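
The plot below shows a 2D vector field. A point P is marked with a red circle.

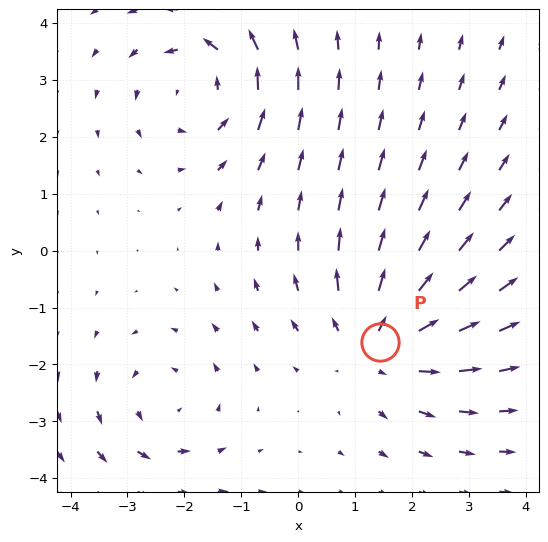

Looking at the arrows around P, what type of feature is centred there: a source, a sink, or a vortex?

At P (1.4, -1.6) the arrows spread outward. Divergence about +4, curl ≈0 — positive divergence with near-zero curl is a source.

source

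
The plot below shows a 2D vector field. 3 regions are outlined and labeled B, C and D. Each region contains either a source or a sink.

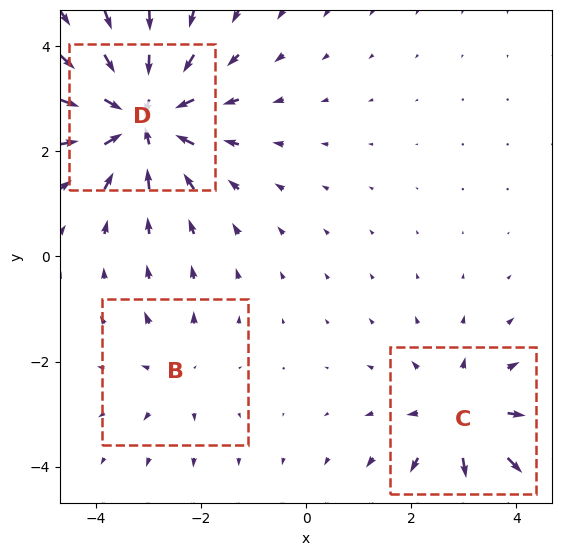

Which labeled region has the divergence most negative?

D

Divergence at each region's feature centre — B: about +2, C: about +3, D: about -5. Region D is most negative.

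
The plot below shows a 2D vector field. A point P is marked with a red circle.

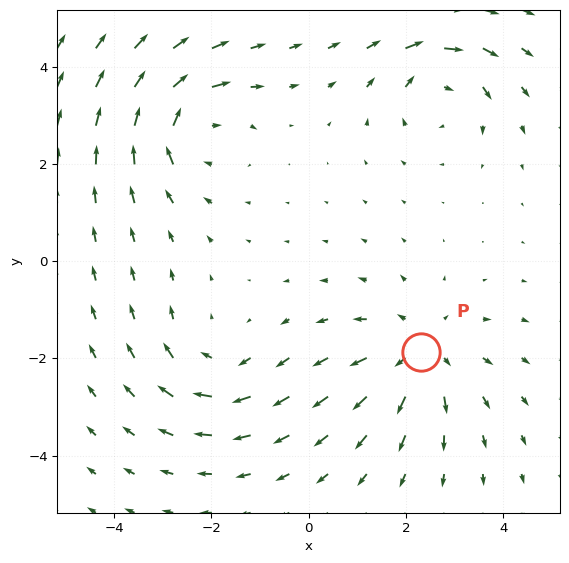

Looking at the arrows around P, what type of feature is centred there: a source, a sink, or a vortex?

source

At P (2.3, -1.9) the arrows spread outward. Divergence about +4, curl ≈0 — positive divergence with near-zero curl is a source.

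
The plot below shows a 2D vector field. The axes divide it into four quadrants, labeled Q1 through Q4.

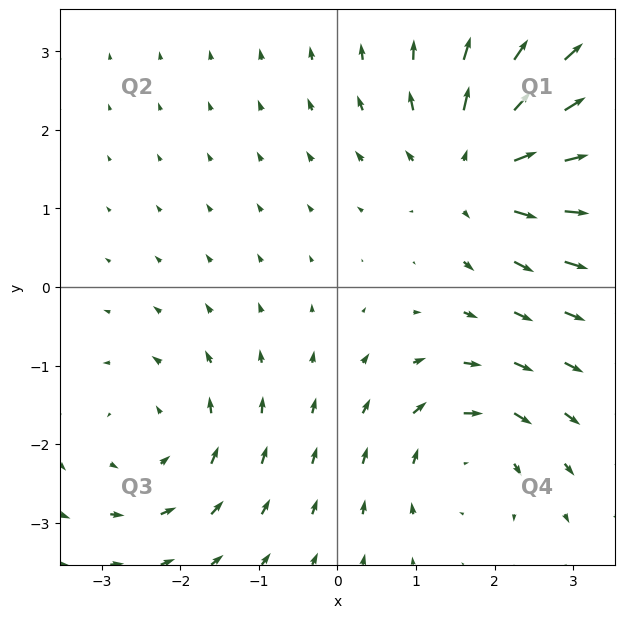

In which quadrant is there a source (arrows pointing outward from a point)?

Q1

The source sits at approximately (1.8, 1.5), which lies in quadrant Q1. The divergence there is about +5, positive as expected for a source.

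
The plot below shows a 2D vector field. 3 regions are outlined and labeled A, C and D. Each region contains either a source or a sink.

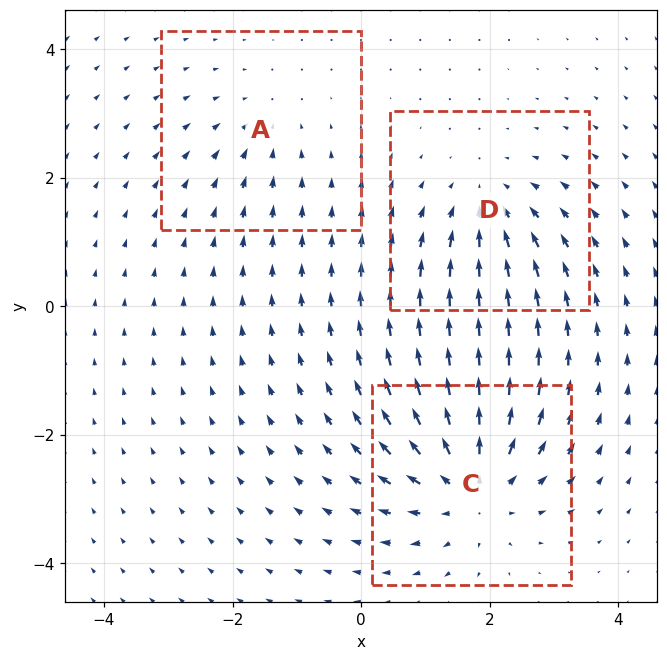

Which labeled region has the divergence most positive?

C

Divergence at each region's feature centre — A: about -2, C: about +5, D: about -3. Region C is most positive.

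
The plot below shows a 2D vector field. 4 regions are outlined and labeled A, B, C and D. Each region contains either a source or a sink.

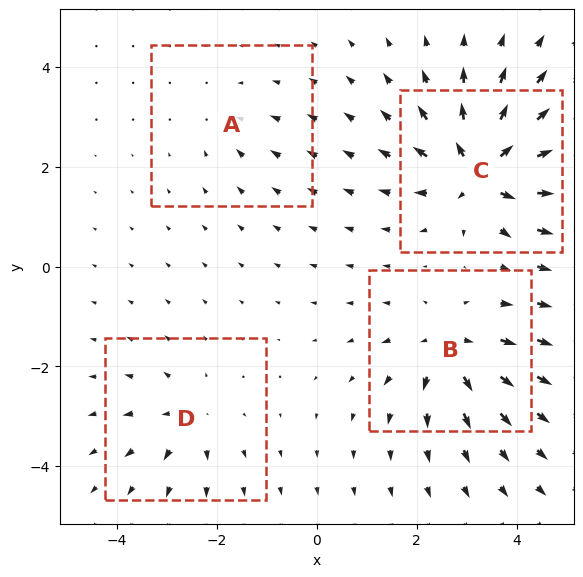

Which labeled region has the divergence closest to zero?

A

Divergence at each region's feature centre — A: about -2, B: about +6, C: about +9, D: about +4. Region A is closest to zero.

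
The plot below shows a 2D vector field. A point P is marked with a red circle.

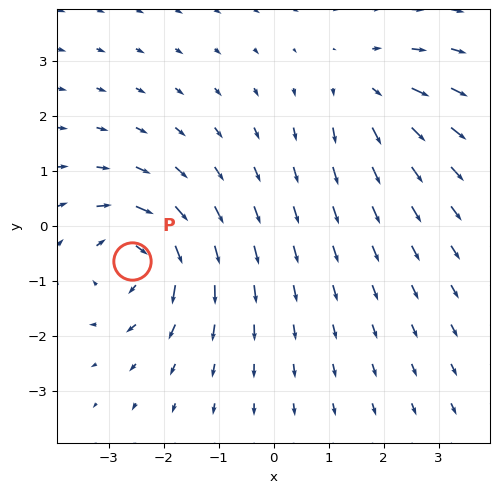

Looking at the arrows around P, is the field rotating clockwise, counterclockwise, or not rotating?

clockwise

Near P at (-2.6, -0.6) the arrows circulate clockwise. The curl (z-component) there is about -5; negative curl means clockwise rotation.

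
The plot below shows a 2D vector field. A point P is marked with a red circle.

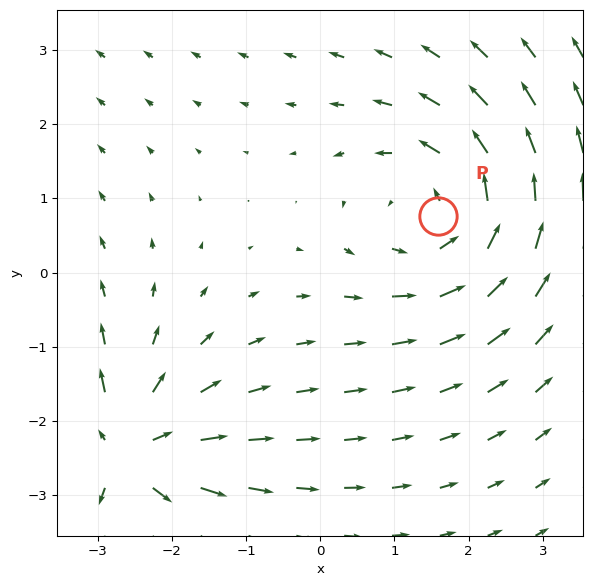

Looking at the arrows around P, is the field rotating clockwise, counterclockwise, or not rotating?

Near P at (1.6, 0.8) the arrows circulate counterclockwise. The curl (z-component) there is about +3; positive curl means counterclockwise rotation.

counterclockwise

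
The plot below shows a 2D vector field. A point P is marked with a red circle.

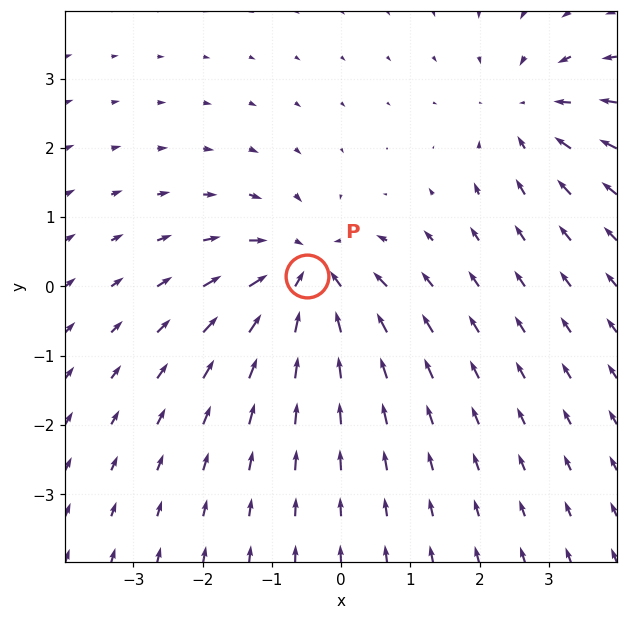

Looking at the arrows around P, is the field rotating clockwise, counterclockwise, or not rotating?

Near P at (-0.5, 0.1) the arrows show no circulation. The curl there is ≈0.

not rotating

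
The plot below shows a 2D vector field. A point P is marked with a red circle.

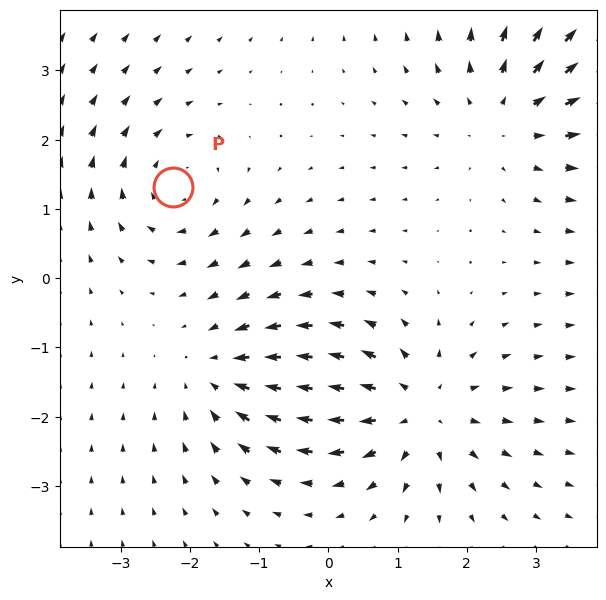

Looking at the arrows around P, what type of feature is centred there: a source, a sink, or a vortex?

At P (-2.2, 1.3) the arrows circulate clockwise. Divergence ≈0, curl about -3 — near-zero divergence with nonzero curl is a vortex.

vortex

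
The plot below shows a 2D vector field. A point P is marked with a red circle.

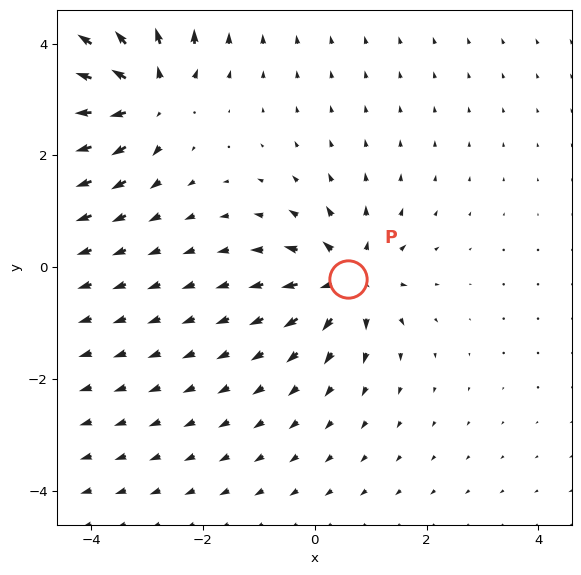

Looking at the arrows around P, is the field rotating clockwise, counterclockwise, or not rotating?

not rotating

Near P at (0.6, -0.2) the arrows show no circulation. The curl there is ≈0.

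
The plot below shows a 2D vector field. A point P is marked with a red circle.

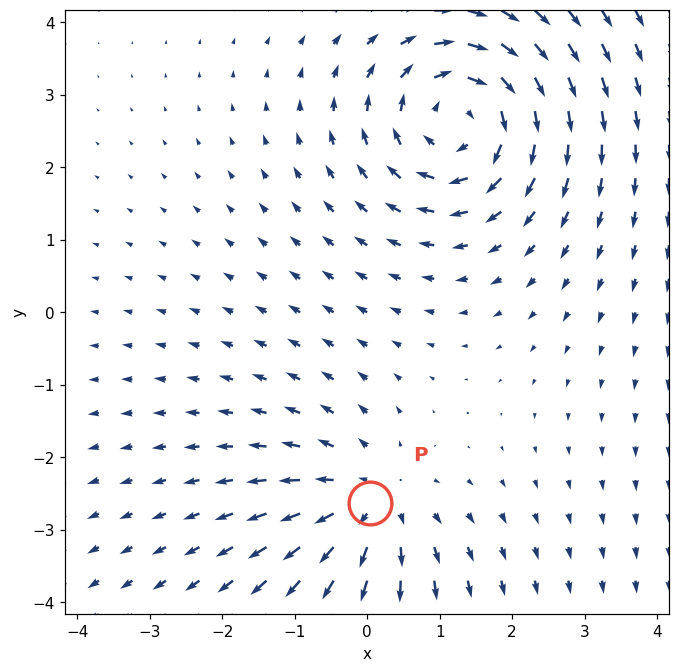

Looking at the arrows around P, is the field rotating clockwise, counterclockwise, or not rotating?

not rotating

Near P at (0.0, -2.6) the arrows show no circulation. The curl there is ≈0.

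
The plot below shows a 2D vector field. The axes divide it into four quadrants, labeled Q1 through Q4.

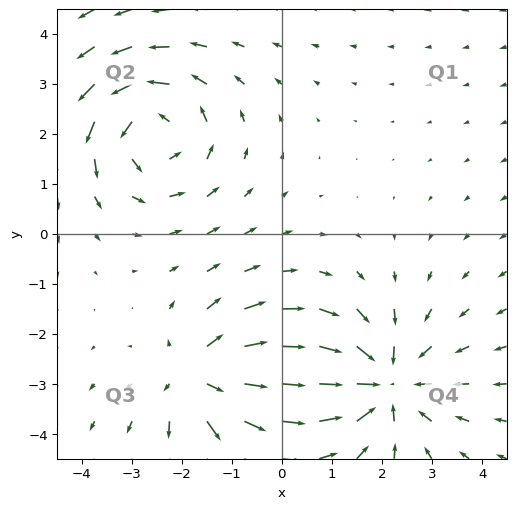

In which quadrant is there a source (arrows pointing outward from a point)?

The source sits at approximately (-1.6, -2.9), which lies in quadrant Q3. The divergence there is about +3, positive as expected for a source.

Q3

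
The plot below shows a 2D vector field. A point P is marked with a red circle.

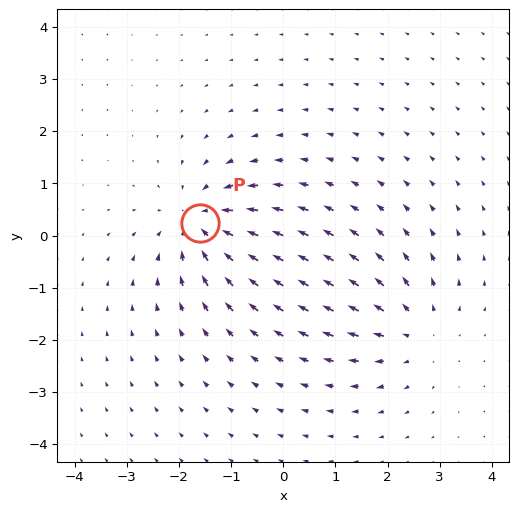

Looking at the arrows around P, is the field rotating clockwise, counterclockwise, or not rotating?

Near P at (-1.6, 0.2) the arrows show no circulation. The curl there is ≈0.

not rotating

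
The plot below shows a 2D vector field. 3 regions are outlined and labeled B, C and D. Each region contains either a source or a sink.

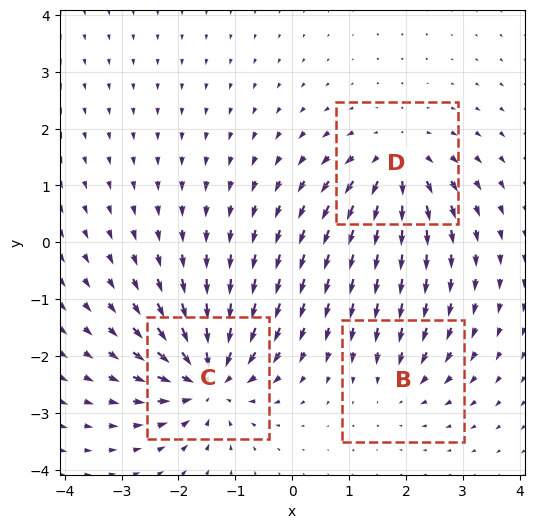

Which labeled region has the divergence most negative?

C

Divergence at each region's feature centre — B: about -3, C: about -6, D: about +4. Region C is most negative.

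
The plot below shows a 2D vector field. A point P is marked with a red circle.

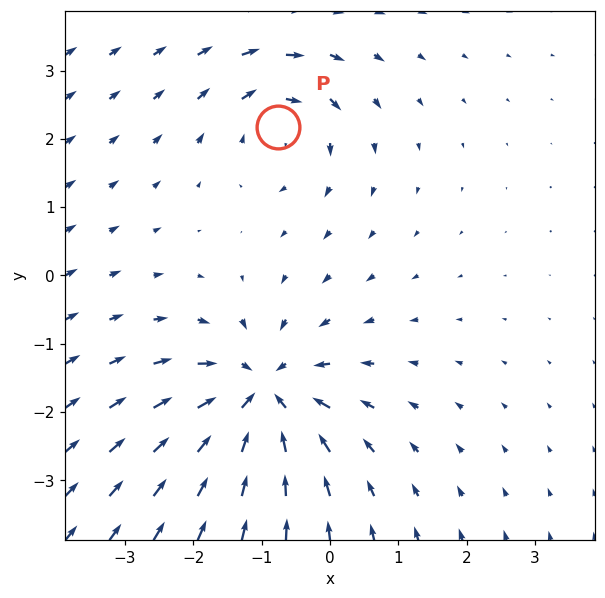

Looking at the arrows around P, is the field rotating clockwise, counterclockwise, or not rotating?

Near P at (-0.8, 2.2) the arrows circulate clockwise. The curl (z-component) there is about -4; negative curl means clockwise rotation.

clockwise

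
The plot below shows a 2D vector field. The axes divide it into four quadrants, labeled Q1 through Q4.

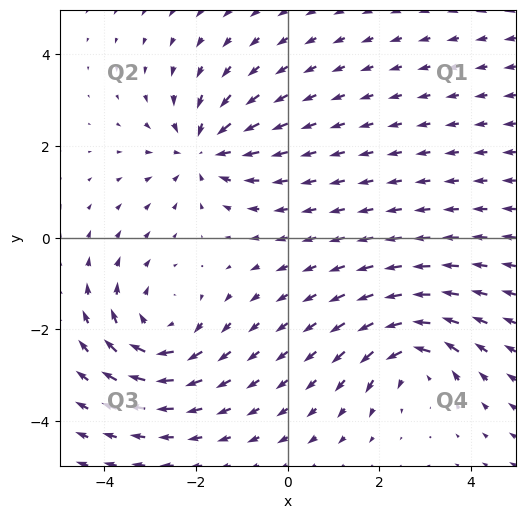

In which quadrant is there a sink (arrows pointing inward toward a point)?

Q2

The sink sits at approximately (-1.8, 1.9), which lies in quadrant Q2. The divergence there is about -3, negative as expected for a sink.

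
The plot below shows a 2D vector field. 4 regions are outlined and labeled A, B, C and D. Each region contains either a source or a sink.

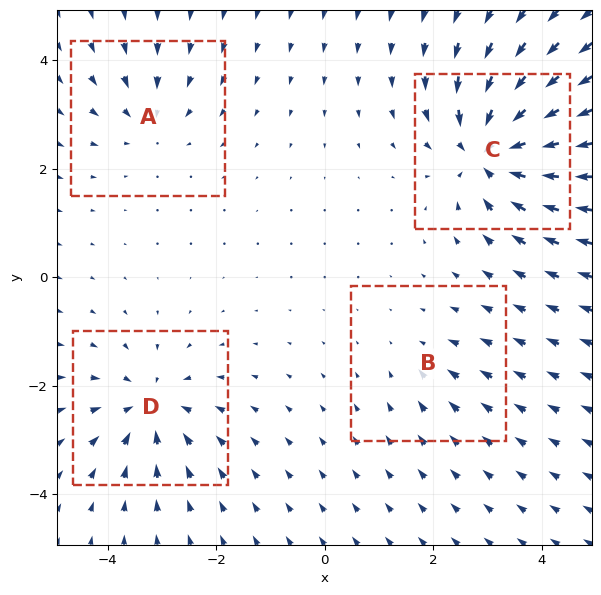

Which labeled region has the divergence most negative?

C

Divergence at each region's feature centre — A: about -4, B: about -2, C: about -8, D: about -5. Region C is most negative.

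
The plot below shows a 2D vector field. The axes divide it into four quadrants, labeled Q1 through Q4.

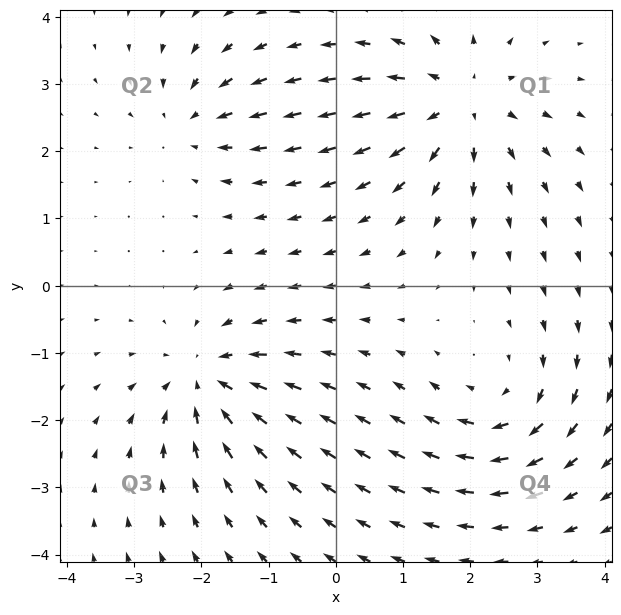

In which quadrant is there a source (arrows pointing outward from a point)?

The source sits at approximately (1.8, 2.7), which lies in quadrant Q1. The divergence there is about +5, positive as expected for a source.

Q1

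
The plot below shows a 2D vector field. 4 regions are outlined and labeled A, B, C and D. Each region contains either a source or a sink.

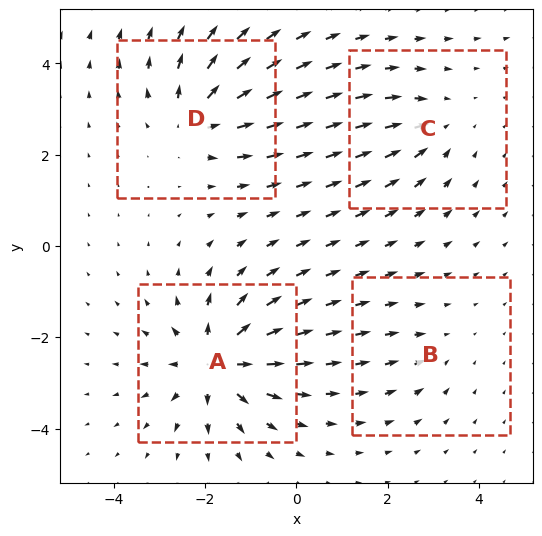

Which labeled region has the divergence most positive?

A

Divergence at each region's feature centre — A: about +7, B: about -2, C: about -3, D: about +5. Region A is most positive.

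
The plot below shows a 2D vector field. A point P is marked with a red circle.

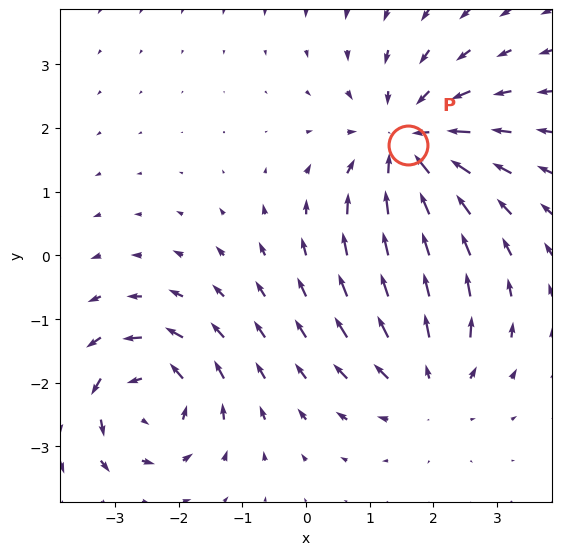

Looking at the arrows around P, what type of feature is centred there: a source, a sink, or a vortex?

sink

At P (1.6, 1.7) the arrows converge inward. Divergence about -4, curl ≈0 — negative divergence with near-zero curl is a sink.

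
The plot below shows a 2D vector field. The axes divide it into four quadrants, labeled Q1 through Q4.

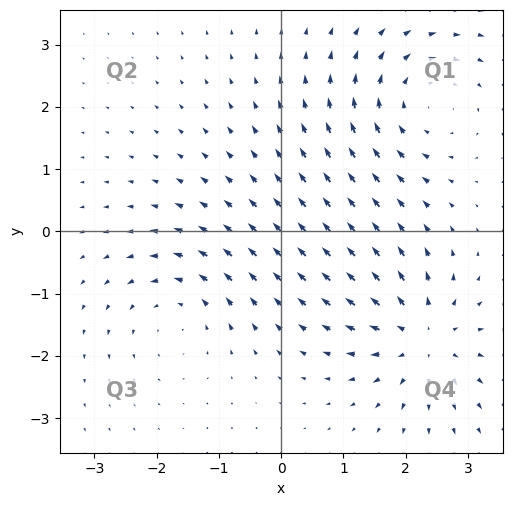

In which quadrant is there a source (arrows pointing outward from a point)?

Q4

The source sits at approximately (2.3, -1.7), which lies in quadrant Q4. The divergence there is about +4, positive as expected for a source.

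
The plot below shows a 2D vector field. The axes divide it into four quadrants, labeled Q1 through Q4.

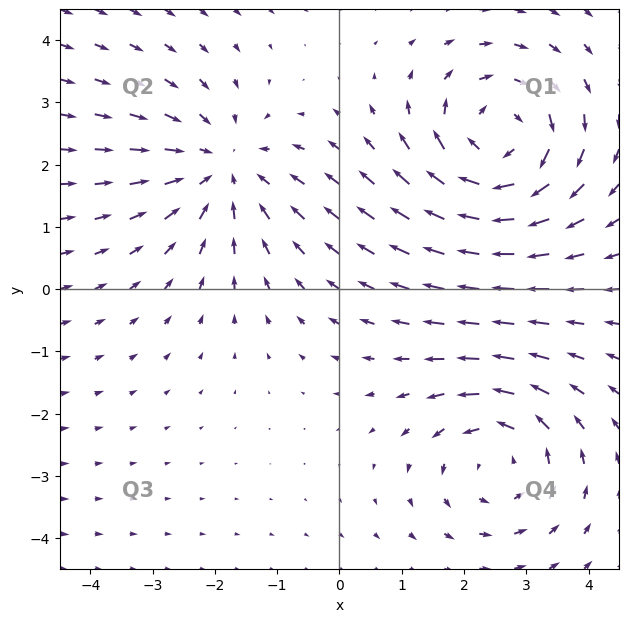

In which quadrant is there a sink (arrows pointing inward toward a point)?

The sink sits at approximately (-1.9, 1.9), which lies in quadrant Q2. The divergence there is about -3, negative as expected for a sink.

Q2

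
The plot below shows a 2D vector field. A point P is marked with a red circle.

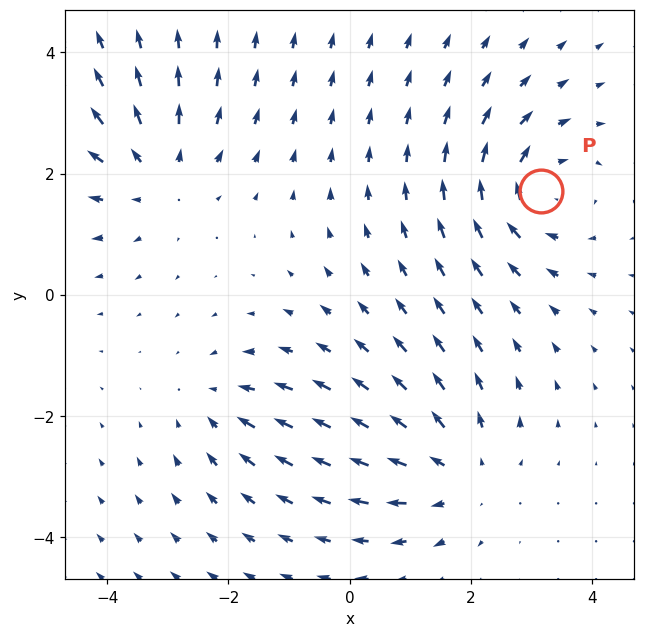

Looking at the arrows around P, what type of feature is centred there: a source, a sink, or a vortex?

vortex

At P (3.2, 1.7) the arrows circulate clockwise. Divergence ≈0, curl about -4 — near-zero divergence with nonzero curl is a vortex.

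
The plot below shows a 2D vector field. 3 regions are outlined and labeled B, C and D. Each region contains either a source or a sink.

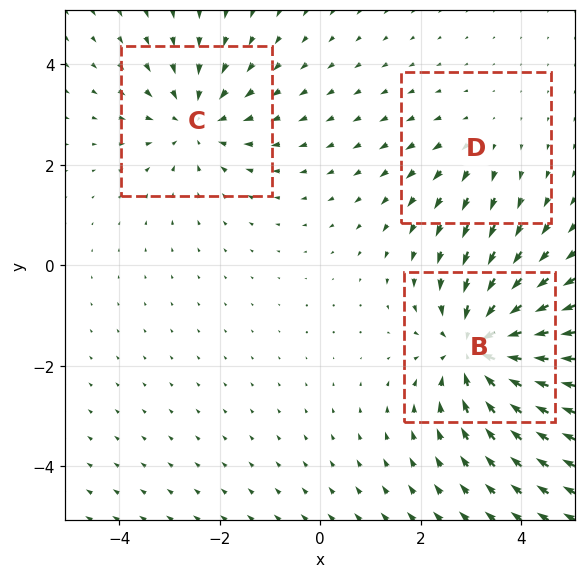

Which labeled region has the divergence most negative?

B

Divergence at each region's feature centre — B: about -5, C: about -3, D: about +2. Region B is most negative.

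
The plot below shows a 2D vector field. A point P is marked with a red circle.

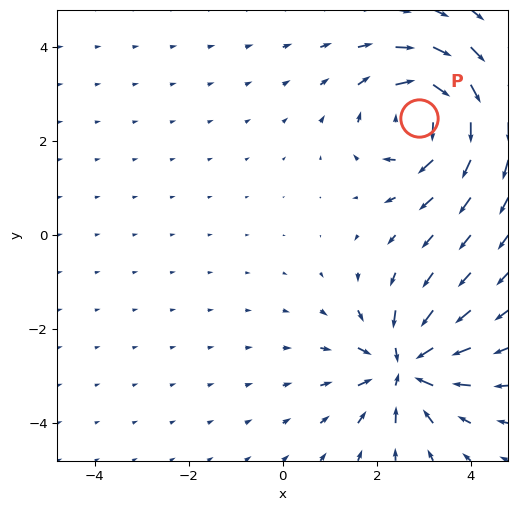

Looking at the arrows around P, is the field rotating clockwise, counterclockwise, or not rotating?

Near P at (2.9, 2.5) the arrows circulate clockwise. The curl (z-component) there is about -6; negative curl means clockwise rotation.

clockwise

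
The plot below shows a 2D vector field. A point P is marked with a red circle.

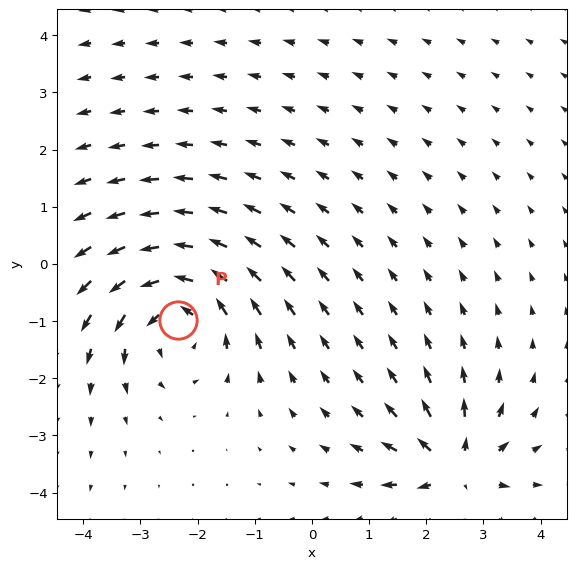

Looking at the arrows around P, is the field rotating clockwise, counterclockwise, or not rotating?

counterclockwise

Near P at (-2.3, -1.0) the arrows circulate counterclockwise. The curl (z-component) there is about +4; positive curl means counterclockwise rotation.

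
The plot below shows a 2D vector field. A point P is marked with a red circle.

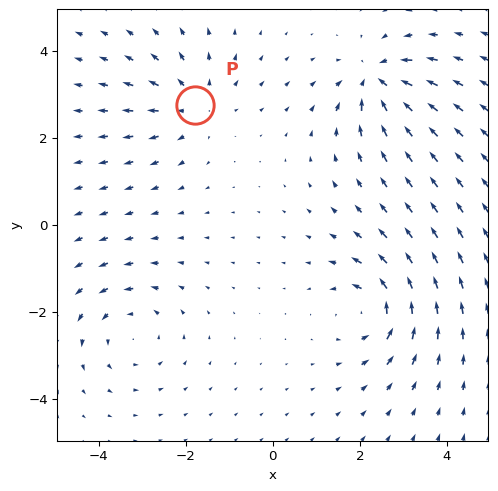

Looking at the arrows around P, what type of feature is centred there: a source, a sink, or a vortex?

At P (-1.8, 2.8) the arrows spread outward. Divergence about +4, curl ≈0 — positive divergence with near-zero curl is a source.

source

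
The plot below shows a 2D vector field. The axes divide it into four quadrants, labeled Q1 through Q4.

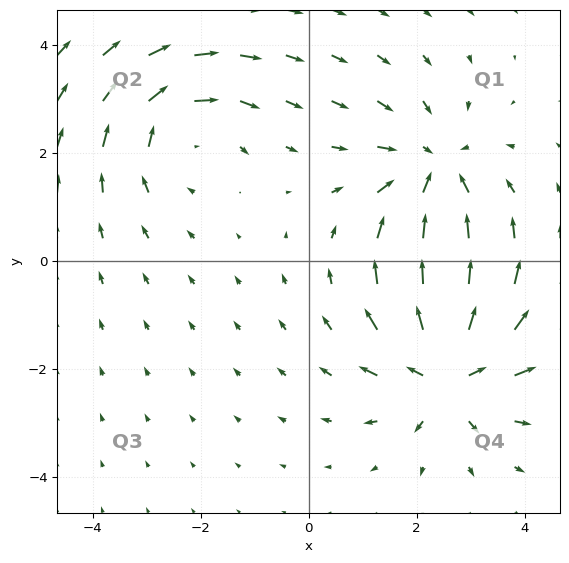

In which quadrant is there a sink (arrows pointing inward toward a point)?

Q1

The sink sits at approximately (2.3, 1.7), which lies in quadrant Q1. The divergence there is about -3, negative as expected for a sink.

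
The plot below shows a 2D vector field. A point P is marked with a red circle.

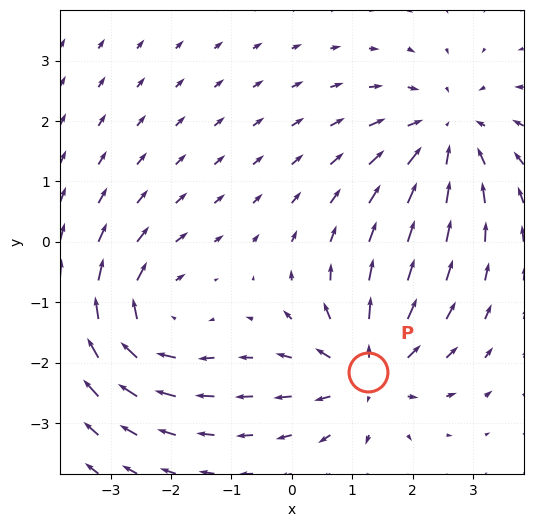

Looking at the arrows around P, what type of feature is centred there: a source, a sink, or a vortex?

At P (1.3, -2.2) the arrows spread outward. Divergence about +4, curl ≈0 — positive divergence with near-zero curl is a source.

source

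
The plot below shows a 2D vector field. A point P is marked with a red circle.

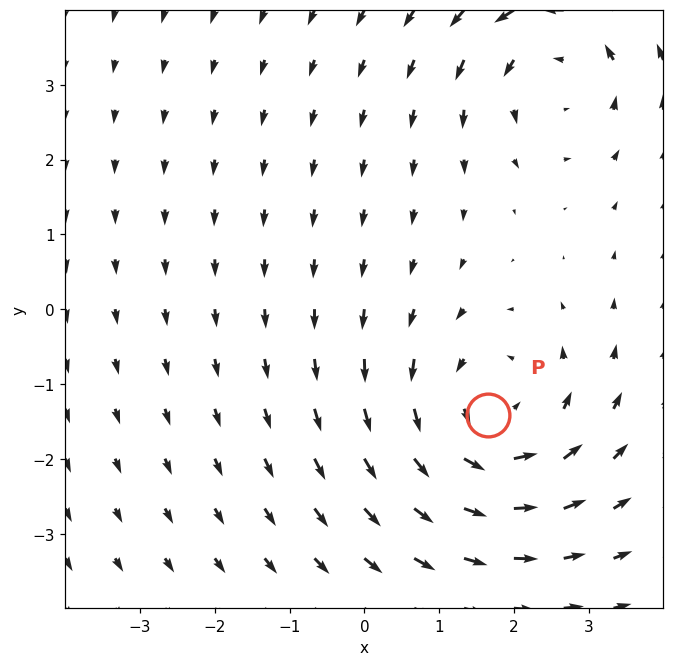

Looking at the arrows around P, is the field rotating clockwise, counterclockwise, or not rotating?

counterclockwise

Near P at (1.7, -1.4) the arrows circulate counterclockwise. The curl (z-component) there is about +4; positive curl means counterclockwise rotation.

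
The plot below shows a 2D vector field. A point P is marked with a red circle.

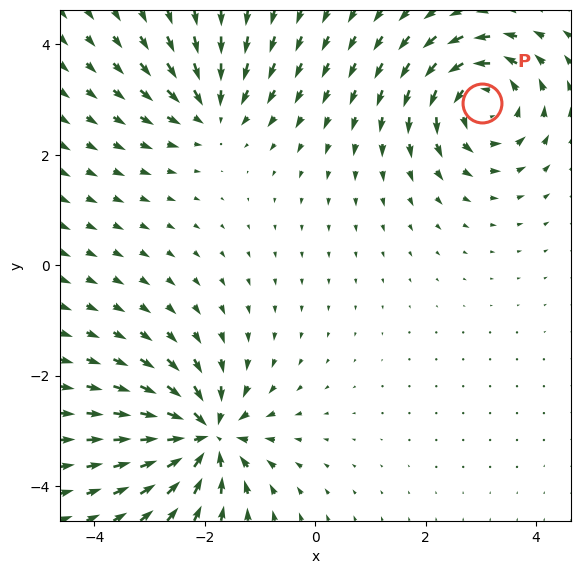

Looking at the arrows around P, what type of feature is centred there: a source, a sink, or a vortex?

vortex

At P (3.0, 2.9) the arrows circulate counterclockwise. Divergence ≈0, curl about +5 — near-zero divergence with nonzero curl is a vortex.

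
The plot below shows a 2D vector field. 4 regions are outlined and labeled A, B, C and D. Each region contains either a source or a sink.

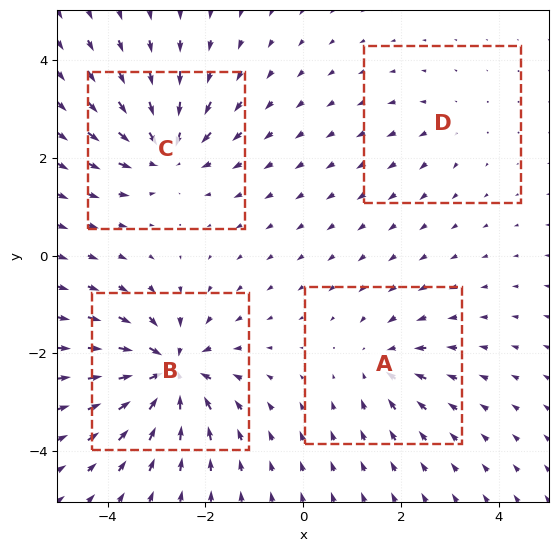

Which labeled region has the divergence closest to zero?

D

Divergence at each region's feature centre — A: about -4, B: about -8, C: about -6, D: about +2. Region D is closest to zero.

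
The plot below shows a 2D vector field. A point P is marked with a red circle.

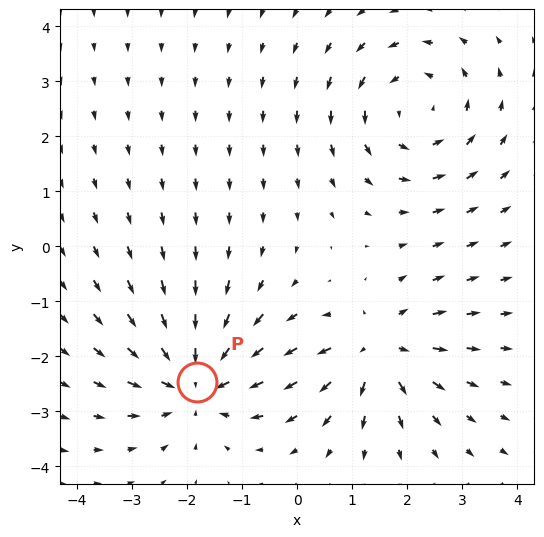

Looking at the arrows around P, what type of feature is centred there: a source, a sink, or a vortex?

At P (-1.8, -2.5) the arrows converge inward. Divergence about -5, curl ≈0 — negative divergence with near-zero curl is a sink.

sink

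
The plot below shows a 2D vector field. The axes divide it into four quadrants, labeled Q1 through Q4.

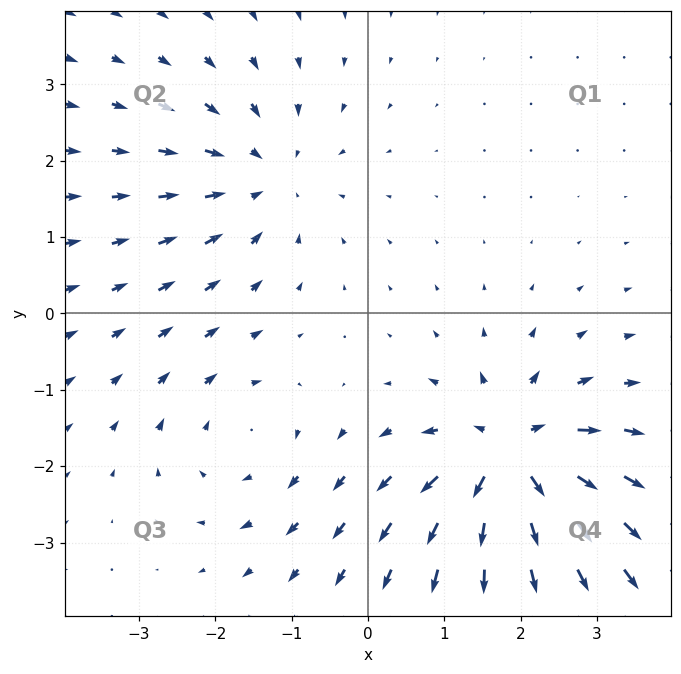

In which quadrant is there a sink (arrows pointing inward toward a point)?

The sink sits at approximately (-1.4, 1.8), which lies in quadrant Q2. The divergence there is about -3, negative as expected for a sink.

Q2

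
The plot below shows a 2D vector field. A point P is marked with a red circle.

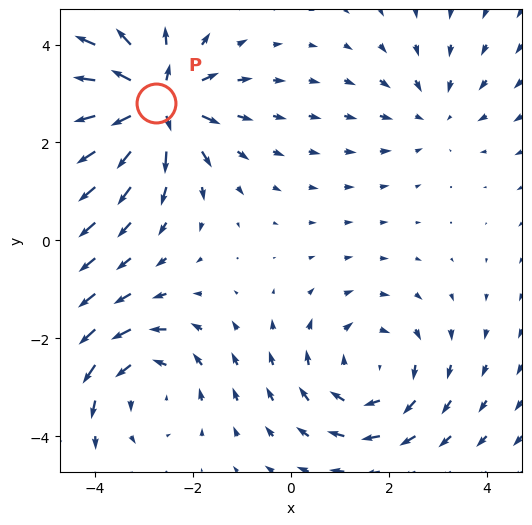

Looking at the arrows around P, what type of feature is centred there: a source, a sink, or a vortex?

source

At P (-2.8, 2.8) the arrows spread outward. Divergence about +7, curl ≈0 — positive divergence with near-zero curl is a source.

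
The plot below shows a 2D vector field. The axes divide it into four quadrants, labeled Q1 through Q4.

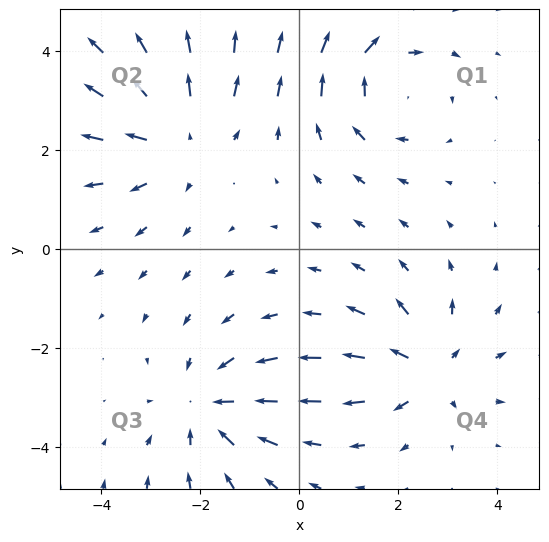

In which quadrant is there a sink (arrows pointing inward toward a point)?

Q3

The sink sits at approximately (-1.8, -3.2), which lies in quadrant Q3. The divergence there is about -4, negative as expected for a sink.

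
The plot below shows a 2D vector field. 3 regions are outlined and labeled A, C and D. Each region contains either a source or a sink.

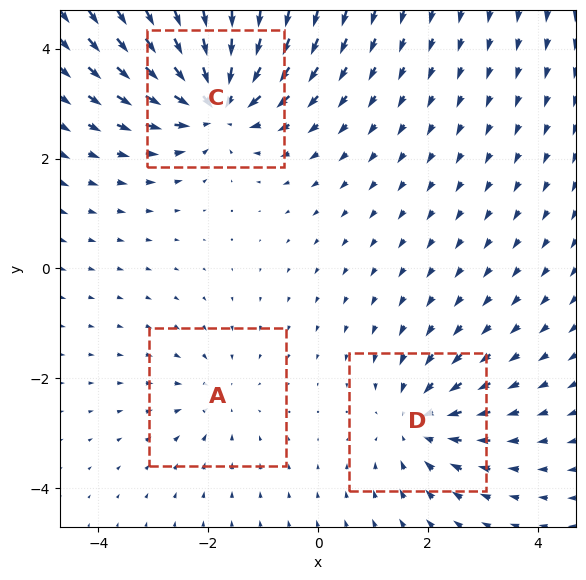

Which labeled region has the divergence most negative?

C

Divergence at each region's feature centre — A: about -2, C: about -5, D: about -3. Region C is most negative.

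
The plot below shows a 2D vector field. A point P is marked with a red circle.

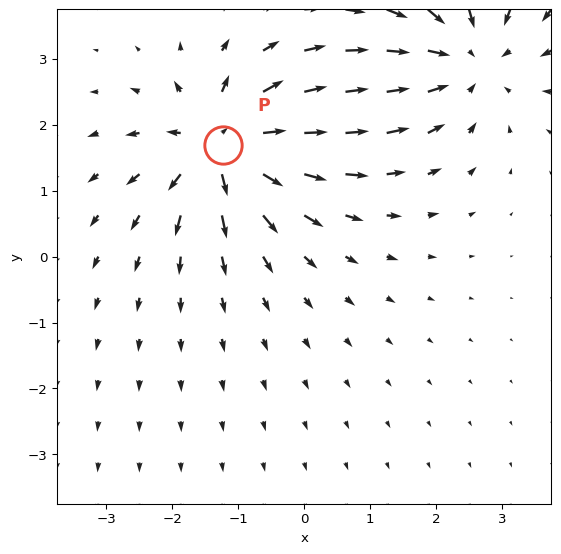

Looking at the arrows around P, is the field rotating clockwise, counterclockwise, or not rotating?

not rotating

Near P at (-1.2, 1.7) the arrows show no circulation. The curl there is ≈0.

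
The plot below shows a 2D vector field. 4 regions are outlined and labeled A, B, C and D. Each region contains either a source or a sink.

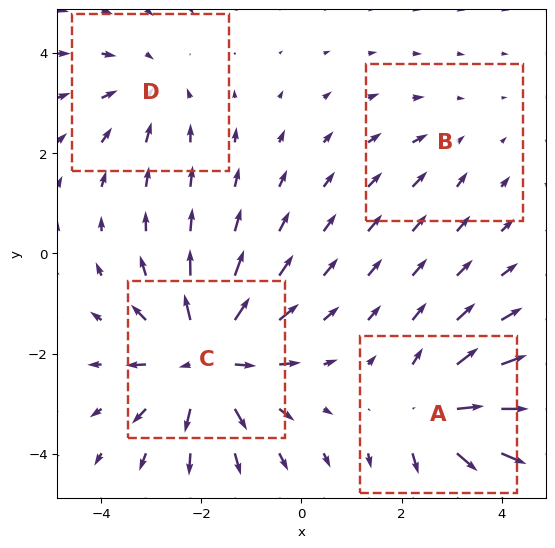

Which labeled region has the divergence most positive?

C

Divergence at each region's feature centre — A: about +5, B: about -2, C: about +6, D: about -3. Region C is most positive.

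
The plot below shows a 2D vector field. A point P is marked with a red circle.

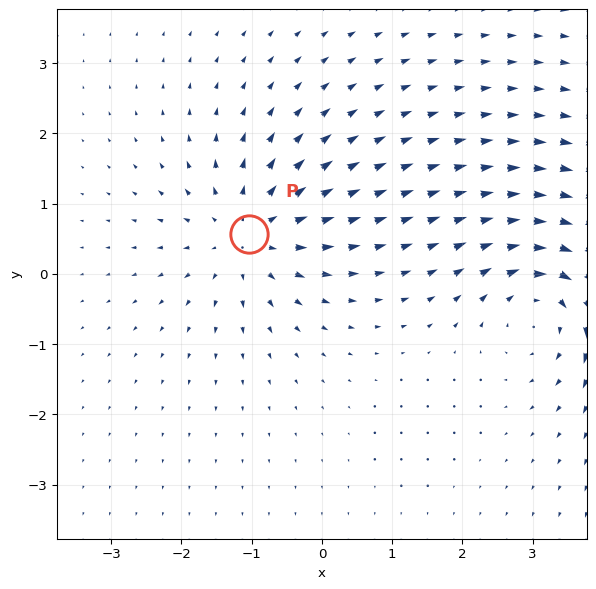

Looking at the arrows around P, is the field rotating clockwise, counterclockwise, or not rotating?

not rotating

Near P at (-1.0, 0.6) the arrows show no circulation. The curl there is ≈0.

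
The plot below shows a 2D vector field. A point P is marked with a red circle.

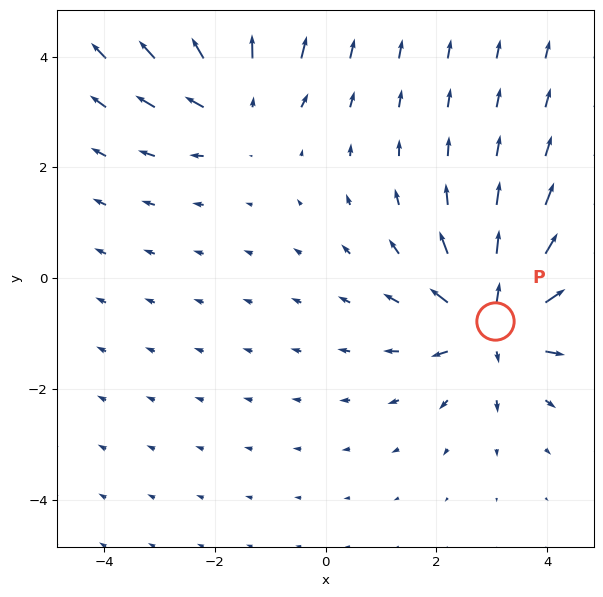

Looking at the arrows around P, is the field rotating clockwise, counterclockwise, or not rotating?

Near P at (3.1, -0.8) the arrows show no circulation. The curl there is ≈0.

not rotating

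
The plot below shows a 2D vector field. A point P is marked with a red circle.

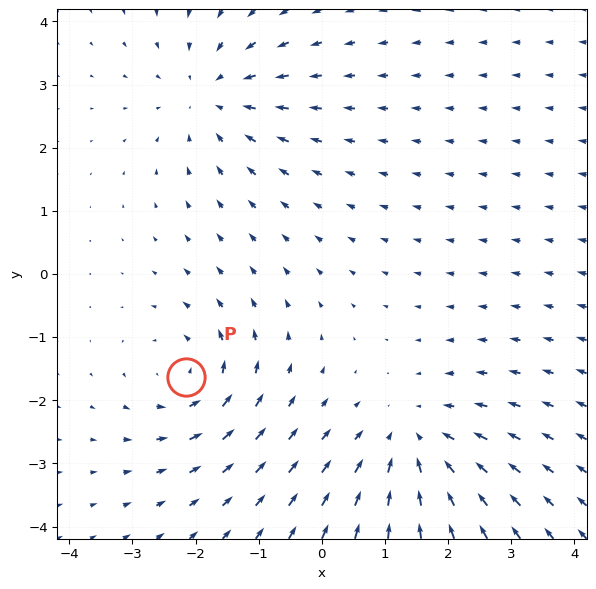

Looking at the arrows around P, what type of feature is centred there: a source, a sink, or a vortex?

At P (-2.2, -1.6) the arrows circulate counterclockwise. Divergence ≈0, curl about +4 — near-zero divergence with nonzero curl is a vortex.

vortex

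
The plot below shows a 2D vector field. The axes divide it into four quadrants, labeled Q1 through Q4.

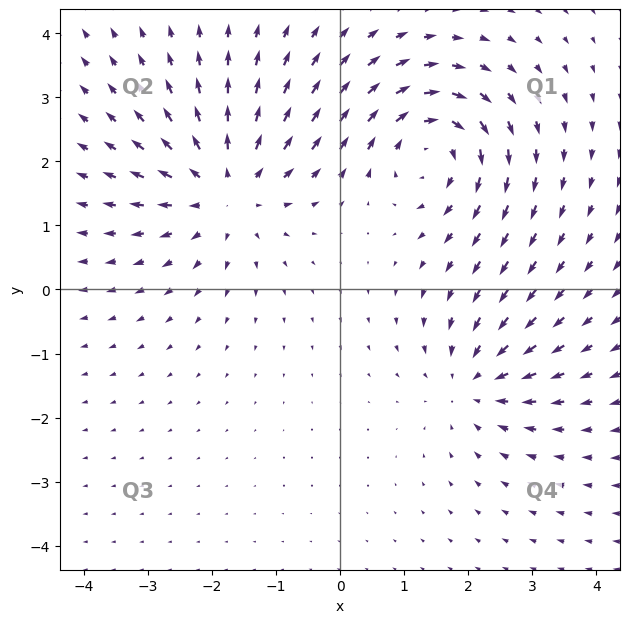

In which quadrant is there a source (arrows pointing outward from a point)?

Q2

The source sits at approximately (-1.8, 1.6), which lies in quadrant Q2. The divergence there is about +4, positive as expected for a source.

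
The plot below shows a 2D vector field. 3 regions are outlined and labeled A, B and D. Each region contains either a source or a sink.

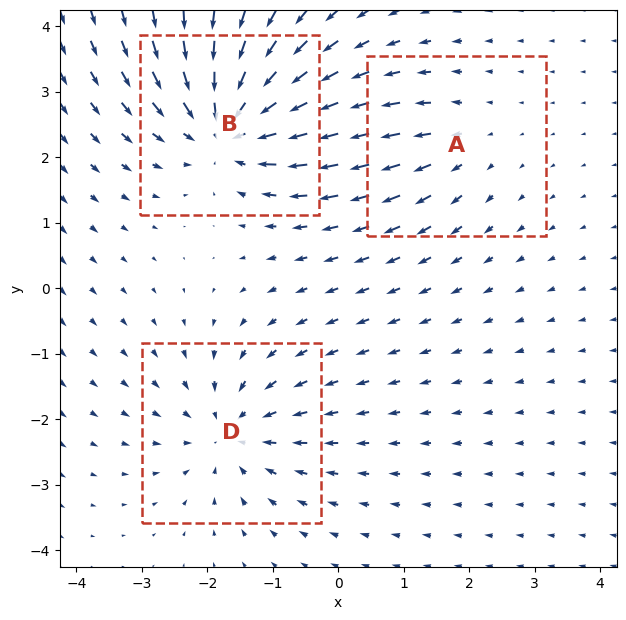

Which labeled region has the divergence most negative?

B

Divergence at each region's feature centre — A: about +2, B: about -5, D: about -4. Region B is most negative.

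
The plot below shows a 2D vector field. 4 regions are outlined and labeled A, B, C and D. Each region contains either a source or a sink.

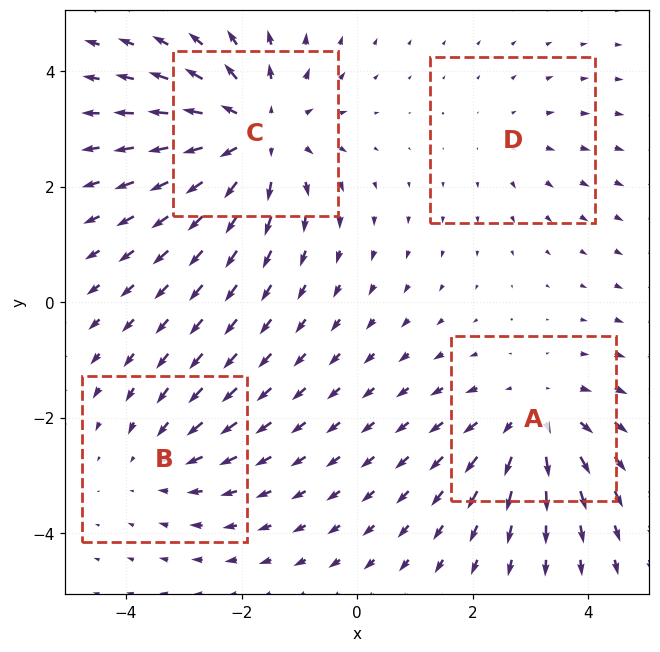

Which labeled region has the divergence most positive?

Divergence at each region's feature centre — A: about +4, B: about -3, C: about +6, D: about +2. Region C is most positive.

C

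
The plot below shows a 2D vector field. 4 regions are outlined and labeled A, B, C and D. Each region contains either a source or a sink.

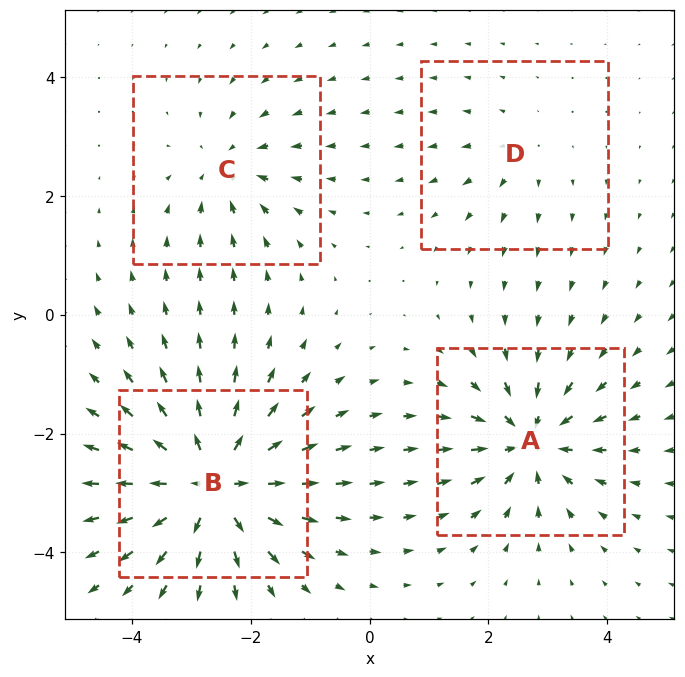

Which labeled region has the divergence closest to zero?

D

Divergence at each region's feature centre — A: about -6, B: about +8, C: about -4, D: about +2. Region D is closest to zero.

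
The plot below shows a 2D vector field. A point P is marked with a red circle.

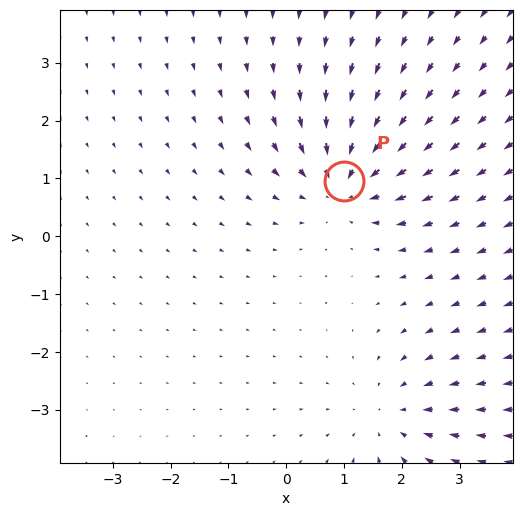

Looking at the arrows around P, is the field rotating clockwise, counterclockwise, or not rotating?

not rotating

Near P at (1.0, 1.0) the arrows show no circulation. The curl there is ≈0.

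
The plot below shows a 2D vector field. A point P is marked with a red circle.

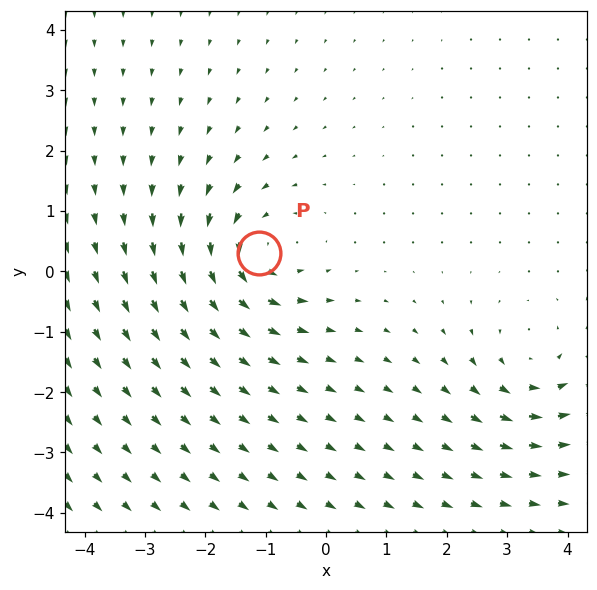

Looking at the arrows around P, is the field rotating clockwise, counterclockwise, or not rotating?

counterclockwise

Near P at (-1.1, 0.3) the arrows circulate counterclockwise. The curl (z-component) there is about +4; positive curl means counterclockwise rotation.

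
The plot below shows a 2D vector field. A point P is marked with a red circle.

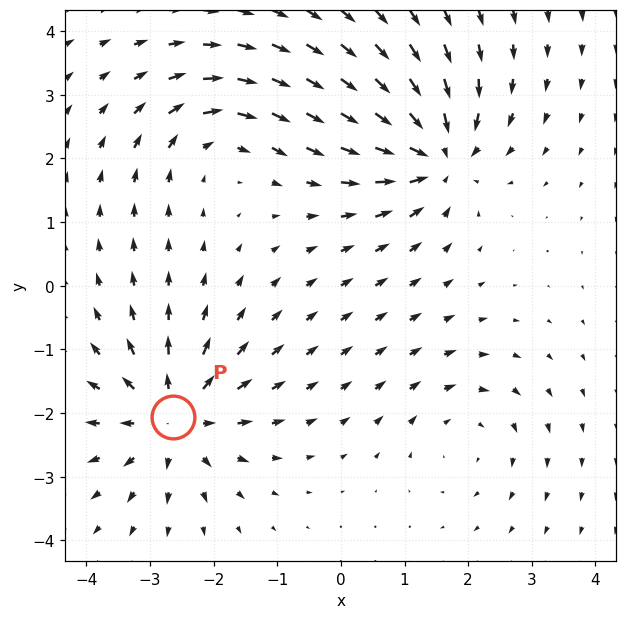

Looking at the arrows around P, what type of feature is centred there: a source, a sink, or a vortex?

At P (-2.6, -2.1) the arrows spread outward. Divergence about +5, curl ≈0 — positive divergence with near-zero curl is a source.

source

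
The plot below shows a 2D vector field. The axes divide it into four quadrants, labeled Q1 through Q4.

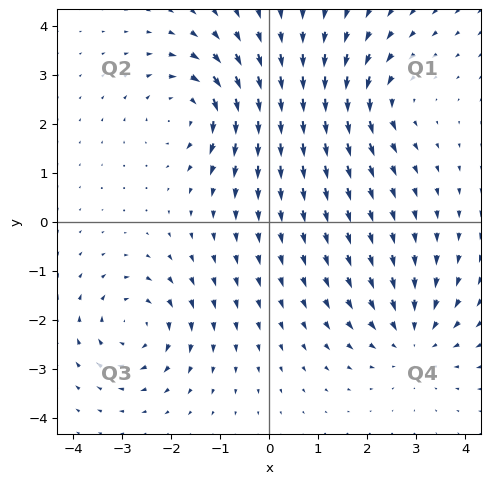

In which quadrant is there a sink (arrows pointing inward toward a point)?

The sink sits at approximately (2.9, -2.4), which lies in quadrant Q4. The divergence there is about -3, negative as expected for a sink.

Q4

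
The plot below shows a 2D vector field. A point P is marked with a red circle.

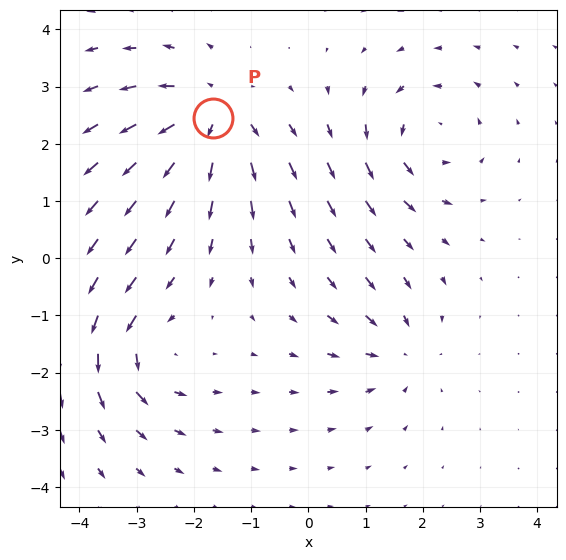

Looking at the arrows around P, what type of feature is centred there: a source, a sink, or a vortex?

source

At P (-1.7, 2.5) the arrows spread outward. Divergence about +5, curl ≈0 — positive divergence with near-zero curl is a source.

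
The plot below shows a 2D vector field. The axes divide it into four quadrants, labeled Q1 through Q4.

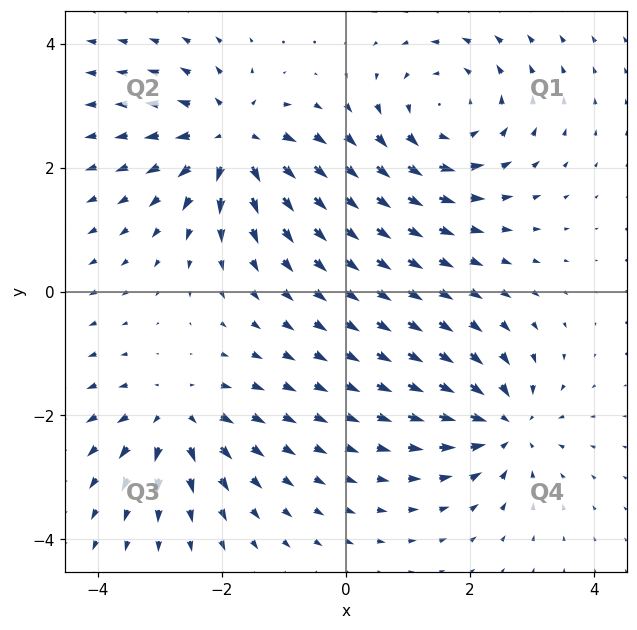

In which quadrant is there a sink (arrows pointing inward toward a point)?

The sink sits at approximately (2.6, -2.2), which lies in quadrant Q4. The divergence there is about -4, negative as expected for a sink.

Q4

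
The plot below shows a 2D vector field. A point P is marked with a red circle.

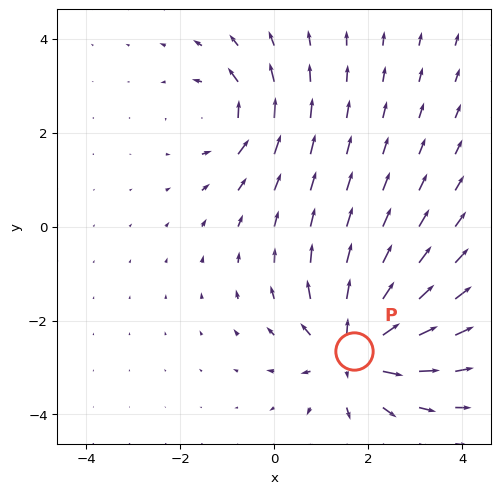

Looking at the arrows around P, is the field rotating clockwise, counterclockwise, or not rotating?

not rotating

Near P at (1.7, -2.7) the arrows show no circulation. The curl there is ≈0.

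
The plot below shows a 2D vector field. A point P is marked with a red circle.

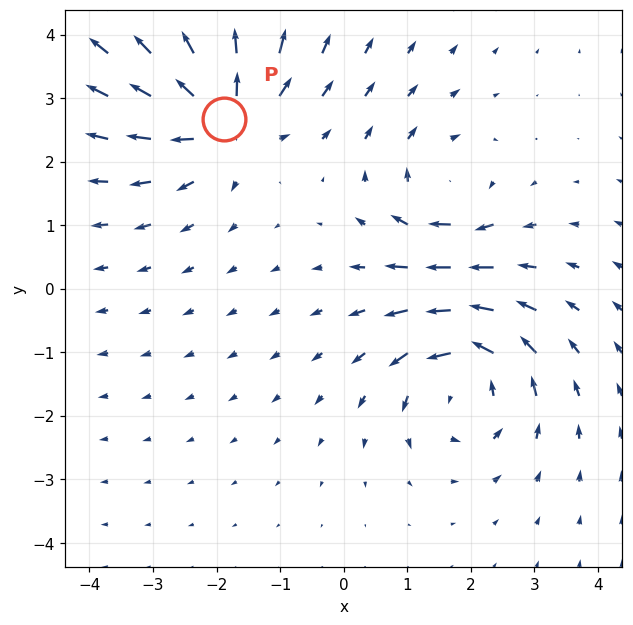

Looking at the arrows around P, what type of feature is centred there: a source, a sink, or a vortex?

At P (-1.9, 2.7) the arrows spread outward. Divergence about +6, curl ≈0 — positive divergence with near-zero curl is a source.

source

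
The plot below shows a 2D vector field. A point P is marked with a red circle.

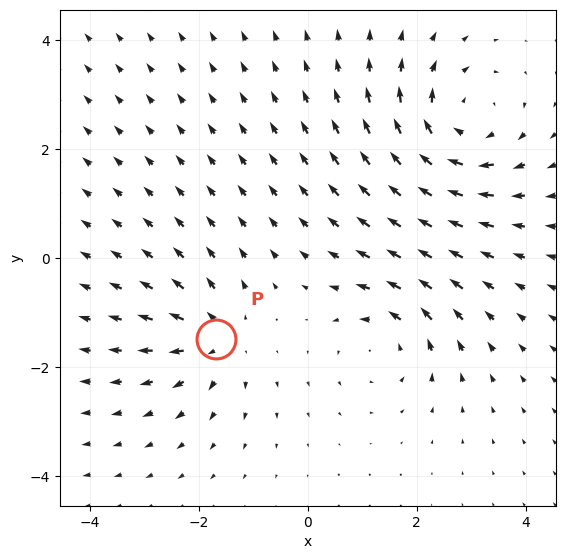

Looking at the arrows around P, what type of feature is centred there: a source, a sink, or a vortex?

source

At P (-1.7, -1.5) the arrows spread outward. Divergence about +4, curl ≈0 — positive divergence with near-zero curl is a source.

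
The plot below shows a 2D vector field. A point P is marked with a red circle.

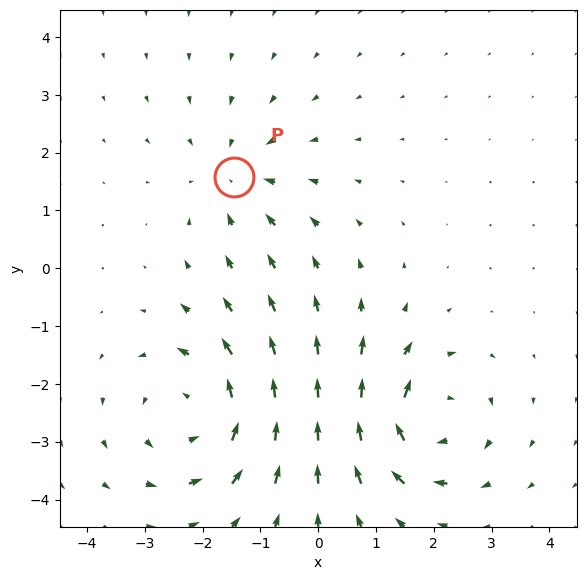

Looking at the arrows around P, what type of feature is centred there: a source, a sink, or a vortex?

sink

At P (-1.5, 1.6) the arrows converge inward. Divergence about -3, curl ≈0 — negative divergence with near-zero curl is a sink.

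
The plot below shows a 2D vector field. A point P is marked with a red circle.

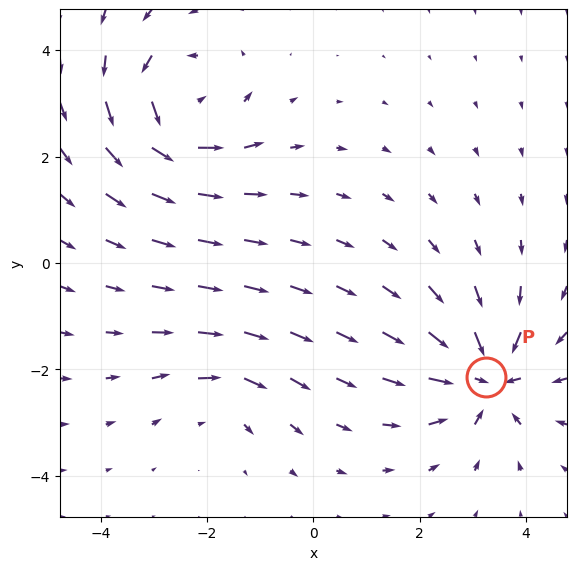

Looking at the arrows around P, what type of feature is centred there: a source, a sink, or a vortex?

sink

At P (3.2, -2.1) the arrows converge inward. Divergence about -6, curl ≈0 — negative divergence with near-zero curl is a sink.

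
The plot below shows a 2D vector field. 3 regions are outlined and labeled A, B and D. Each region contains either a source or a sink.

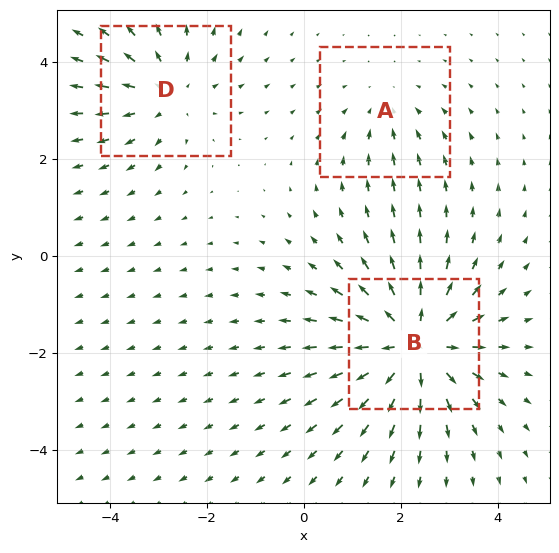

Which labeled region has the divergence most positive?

B

Divergence at each region's feature centre — A: about -2, B: about +5, D: about +3. Region B is most positive.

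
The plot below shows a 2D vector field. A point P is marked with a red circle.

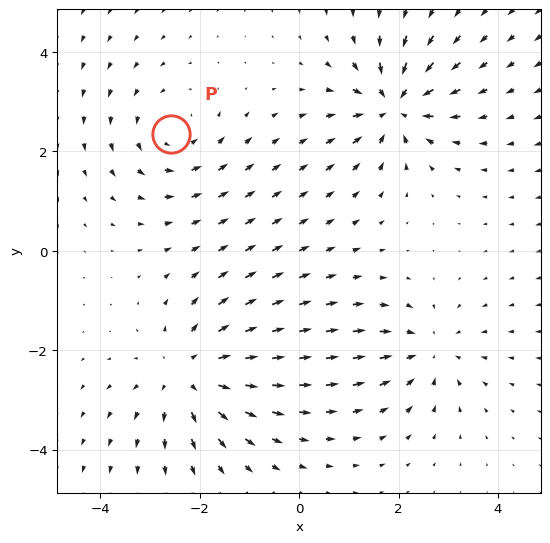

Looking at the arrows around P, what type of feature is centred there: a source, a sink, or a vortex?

vortex

At P (-2.6, 2.4) the arrows circulate counterclockwise. Divergence ≈0, curl about +3 — near-zero divergence with nonzero curl is a vortex.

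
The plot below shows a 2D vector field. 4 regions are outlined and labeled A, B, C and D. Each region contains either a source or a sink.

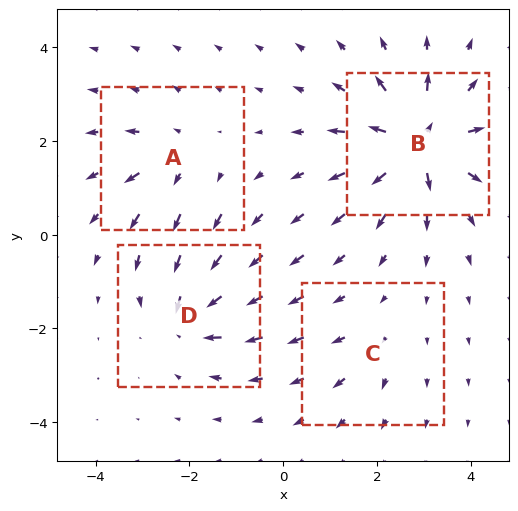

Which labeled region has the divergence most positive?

Divergence at each region's feature centre — A: about +4, B: about +8, C: about +2, D: about -5. Region B is most positive.

B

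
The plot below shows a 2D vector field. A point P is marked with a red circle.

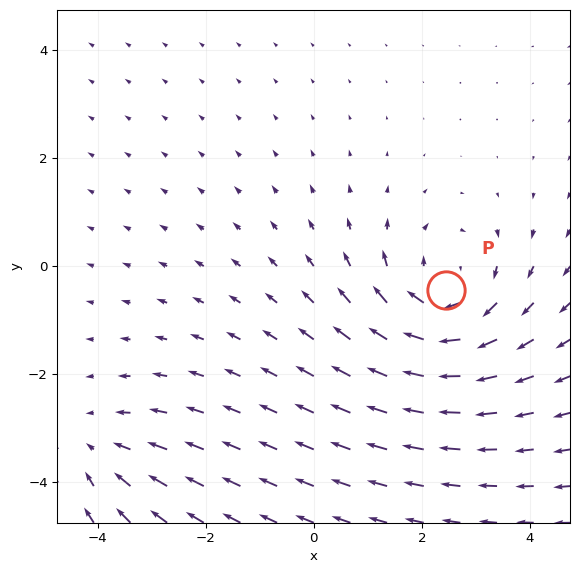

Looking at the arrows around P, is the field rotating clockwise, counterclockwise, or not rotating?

Near P at (2.4, -0.4) the arrows circulate clockwise. The curl (z-component) there is about -4; negative curl means clockwise rotation.

clockwise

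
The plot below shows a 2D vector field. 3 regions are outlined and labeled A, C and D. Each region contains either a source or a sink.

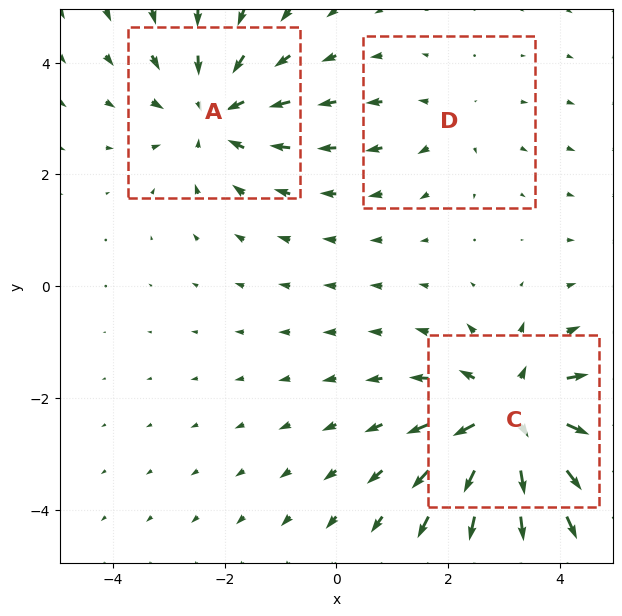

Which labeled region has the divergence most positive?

C

Divergence at each region's feature centre — A: about -3, C: about +5, D: about +2. Region C is most positive.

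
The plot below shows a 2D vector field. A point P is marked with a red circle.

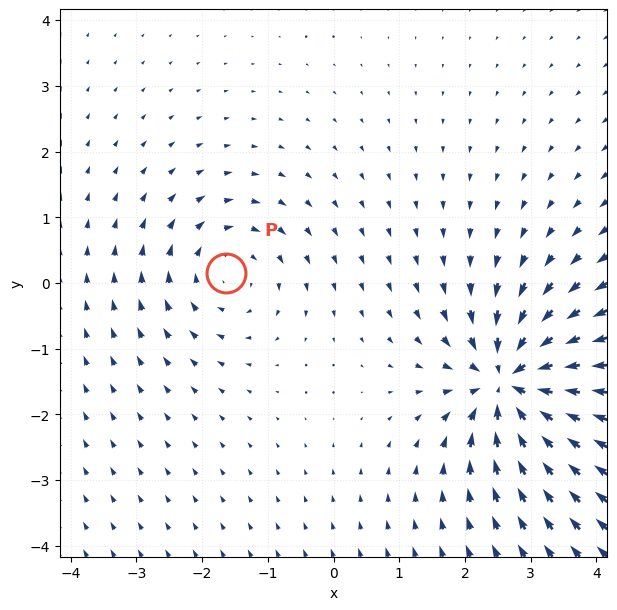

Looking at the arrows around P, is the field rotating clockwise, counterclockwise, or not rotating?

Near P at (-1.6, 0.1) the arrows circulate clockwise. The curl (z-component) there is about -3; negative curl means clockwise rotation.

clockwise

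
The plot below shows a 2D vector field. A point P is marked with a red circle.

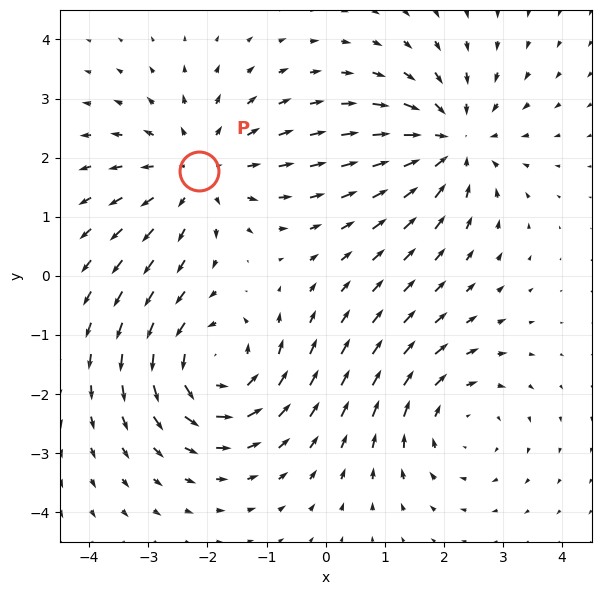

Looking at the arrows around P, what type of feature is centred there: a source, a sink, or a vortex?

At P (-2.1, 1.8) the arrows spread outward. Divergence about +4, curl ≈0 — positive divergence with near-zero curl is a source.

source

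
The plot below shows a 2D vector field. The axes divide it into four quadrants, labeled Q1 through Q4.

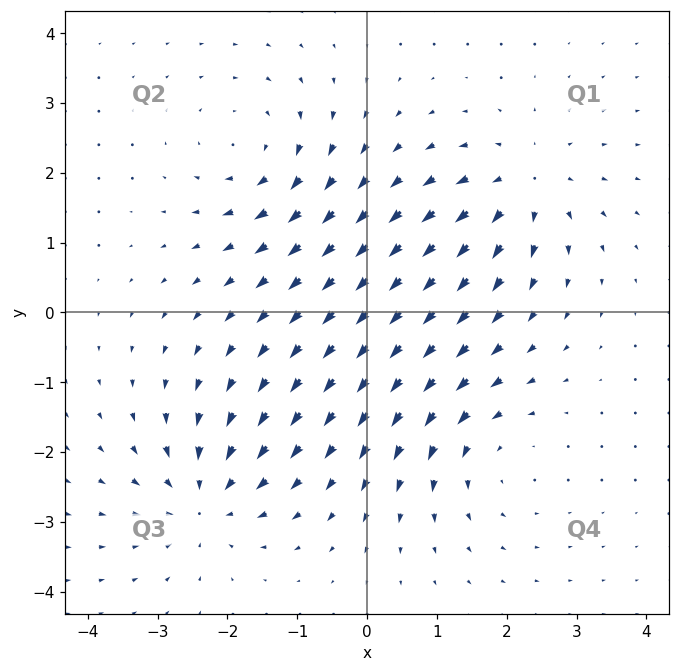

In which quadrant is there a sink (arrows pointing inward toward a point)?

Q3

The sink sits at approximately (-2.3, -2.7), which lies in quadrant Q3. The divergence there is about -6, negative as expected for a sink.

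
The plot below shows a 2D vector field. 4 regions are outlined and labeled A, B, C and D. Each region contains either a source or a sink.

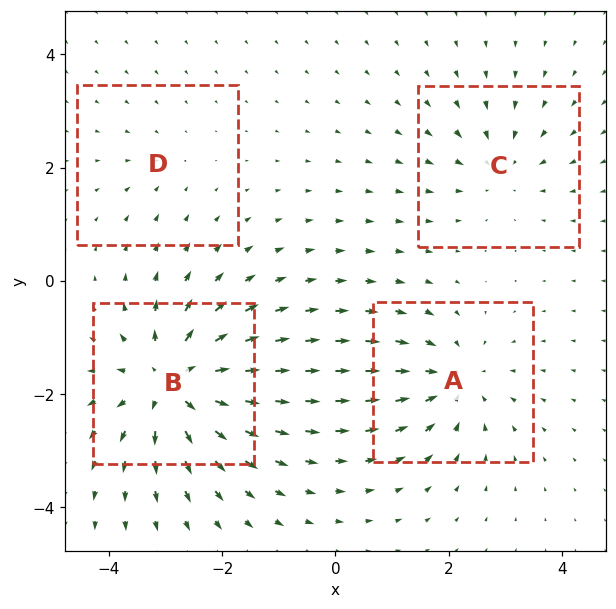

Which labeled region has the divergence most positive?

B

Divergence at each region's feature centre — A: about -5, B: about +8, C: about -4, D: about -2. Region B is most positive.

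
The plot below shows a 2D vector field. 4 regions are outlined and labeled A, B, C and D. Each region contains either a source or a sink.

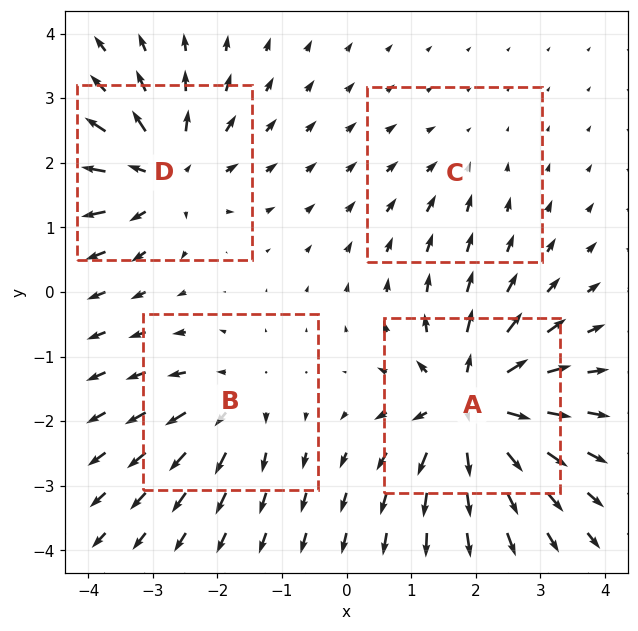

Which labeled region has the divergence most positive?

Divergence at each region's feature centre — A: about +8, B: about +4, C: about -2, D: about +6. Region A is most positive.

A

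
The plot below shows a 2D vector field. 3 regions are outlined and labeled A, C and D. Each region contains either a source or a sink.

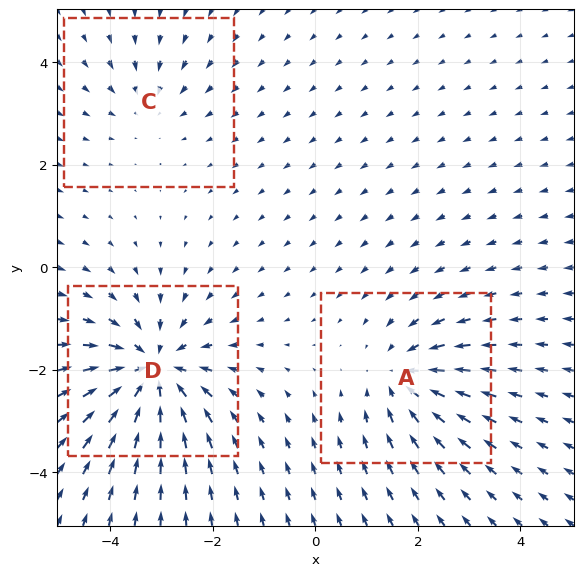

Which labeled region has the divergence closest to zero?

Divergence at each region's feature centre — A: about -4, C: about -2, D: about -6. Region C is closest to zero.

C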